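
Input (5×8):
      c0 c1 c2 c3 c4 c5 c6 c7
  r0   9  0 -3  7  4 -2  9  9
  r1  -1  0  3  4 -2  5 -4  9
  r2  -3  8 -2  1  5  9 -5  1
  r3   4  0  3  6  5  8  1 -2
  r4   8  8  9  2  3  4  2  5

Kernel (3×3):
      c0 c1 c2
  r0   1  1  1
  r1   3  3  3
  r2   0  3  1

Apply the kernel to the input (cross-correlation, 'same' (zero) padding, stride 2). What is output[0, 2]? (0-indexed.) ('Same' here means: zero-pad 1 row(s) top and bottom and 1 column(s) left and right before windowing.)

The receptive field on the zero-padded input at this output position is [0 0 0 / 7 4 -2 / 4 -2 5]. Elementwise product with the kernel and sum: 0·1 + 0·1 + 0·1 + 7·3 + 4·3 + -2·3 + -2·3 + 5·1.

26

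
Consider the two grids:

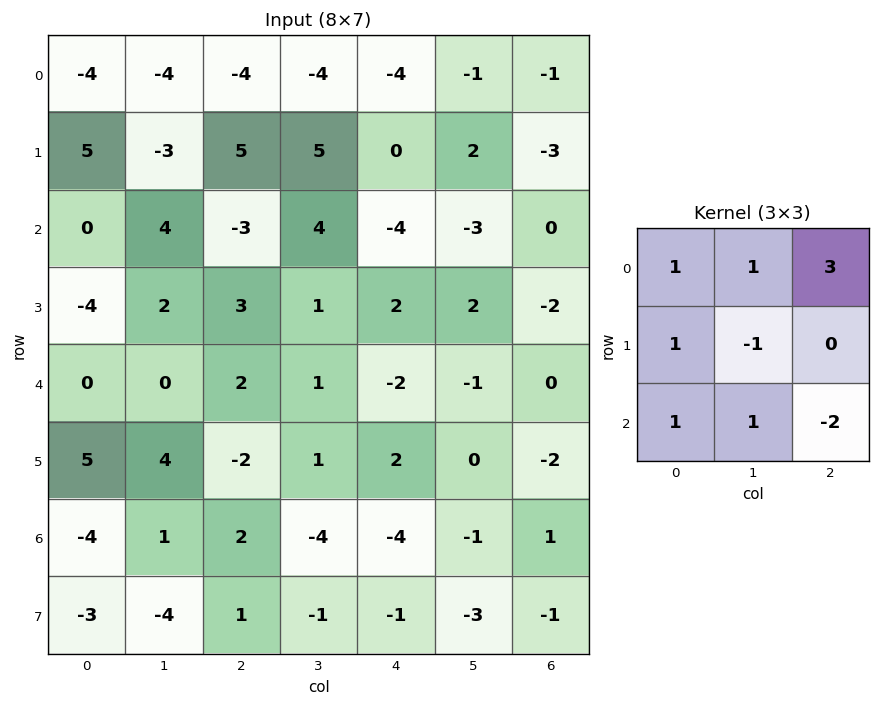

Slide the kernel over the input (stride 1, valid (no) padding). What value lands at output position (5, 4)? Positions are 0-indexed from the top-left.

The receptive field on the input at this output position is [2 0 -2 / -4 -1 1 / -1 -3 -1]. Elementwise product with the kernel and sum: 2·1 + 0·1 + -2·3 + -4·1 + -1·-1 + -1·1 + -3·1 + -1·-2.

-9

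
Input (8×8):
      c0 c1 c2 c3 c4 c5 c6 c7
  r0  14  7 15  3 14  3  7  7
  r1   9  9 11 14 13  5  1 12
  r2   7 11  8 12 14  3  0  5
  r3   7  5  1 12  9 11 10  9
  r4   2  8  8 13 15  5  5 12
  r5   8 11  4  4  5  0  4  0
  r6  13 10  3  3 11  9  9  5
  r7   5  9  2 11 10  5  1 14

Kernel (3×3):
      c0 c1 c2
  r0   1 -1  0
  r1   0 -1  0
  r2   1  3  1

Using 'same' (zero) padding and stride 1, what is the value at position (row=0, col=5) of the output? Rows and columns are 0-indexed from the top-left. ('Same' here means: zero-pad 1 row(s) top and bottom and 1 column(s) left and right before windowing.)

26

The receptive field on the zero-padded input at this output position is [0 0 0 / 14 3 7 / 13 5 1]. Elementwise product with the kernel and sum: 0·1 + 0·-1 + 3·-1 + 13·1 + 5·3 + 1·1.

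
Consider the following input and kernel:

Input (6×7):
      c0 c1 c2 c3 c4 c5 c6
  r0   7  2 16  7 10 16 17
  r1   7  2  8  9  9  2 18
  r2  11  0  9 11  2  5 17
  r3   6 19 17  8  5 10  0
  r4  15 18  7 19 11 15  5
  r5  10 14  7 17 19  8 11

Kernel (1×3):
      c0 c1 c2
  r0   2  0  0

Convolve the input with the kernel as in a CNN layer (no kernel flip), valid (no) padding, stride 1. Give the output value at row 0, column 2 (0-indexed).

32

The receptive field on the input at this output position is [16 7 10]. Elementwise product with the kernel and sum: 16·2.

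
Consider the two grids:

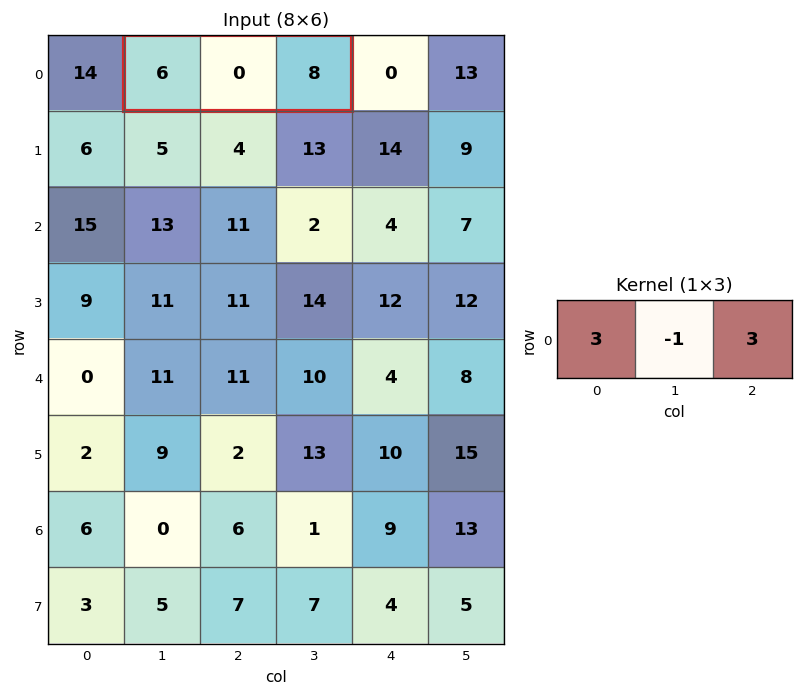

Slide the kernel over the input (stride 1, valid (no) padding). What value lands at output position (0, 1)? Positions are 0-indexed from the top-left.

The receptive field on the input at this output position is [6 0 8]. Elementwise product with the kernel and sum: 6·3 + 0·-1 + 8·3.

42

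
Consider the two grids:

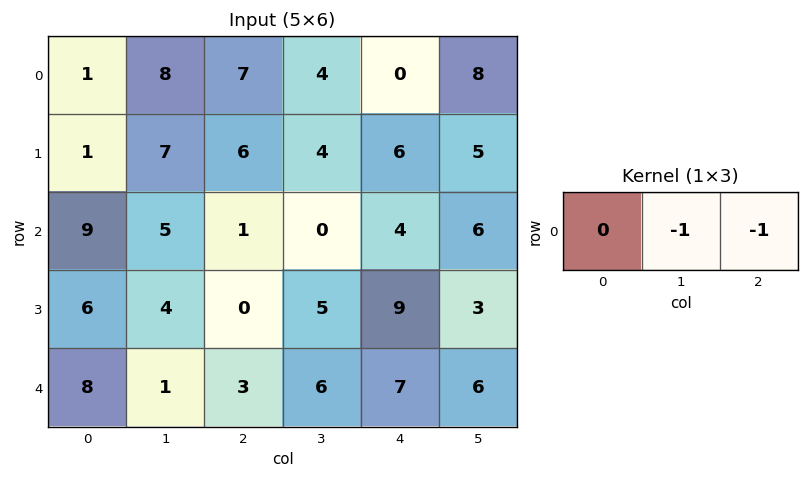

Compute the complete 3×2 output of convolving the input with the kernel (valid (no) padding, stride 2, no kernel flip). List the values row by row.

Output[0,0]: The receptive field on the input at this output position is [1 8 7]. Elementwise product with the kernel and sum: 8·-1 + 7·-1.

-15 -4
-6 -4
-4 -13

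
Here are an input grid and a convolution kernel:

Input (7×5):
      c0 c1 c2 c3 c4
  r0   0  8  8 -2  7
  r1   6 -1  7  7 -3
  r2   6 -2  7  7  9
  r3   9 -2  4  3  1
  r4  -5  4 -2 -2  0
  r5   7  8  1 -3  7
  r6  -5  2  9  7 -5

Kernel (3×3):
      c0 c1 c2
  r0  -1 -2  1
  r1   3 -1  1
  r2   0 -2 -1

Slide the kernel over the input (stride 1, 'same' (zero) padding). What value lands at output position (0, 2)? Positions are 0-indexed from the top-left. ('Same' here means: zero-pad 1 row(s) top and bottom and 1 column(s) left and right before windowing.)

The receptive field on the zero-padded input at this output position is [0 0 0 / 8 8 -2 / -1 7 7]. Elementwise product with the kernel and sum: 0·-1 + 0·-2 + 0·1 + 8·3 + 8·-1 + -2·1 + 7·-2 + 7·-1.

-7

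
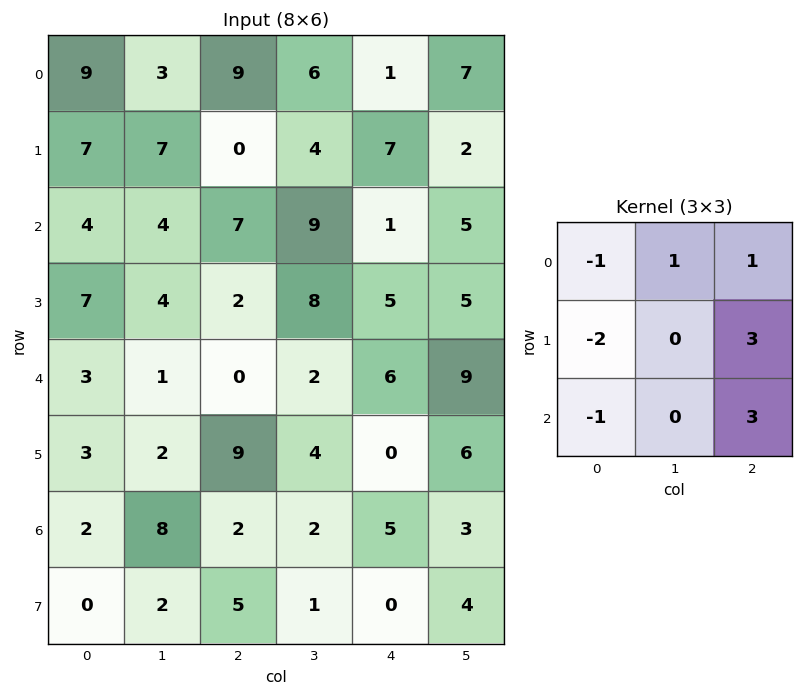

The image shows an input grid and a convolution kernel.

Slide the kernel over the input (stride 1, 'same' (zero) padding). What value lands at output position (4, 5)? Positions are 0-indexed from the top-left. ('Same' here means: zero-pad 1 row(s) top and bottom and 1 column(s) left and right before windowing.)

-12

The receptive field on the zero-padded input at this output position is [5 5 0 / 6 9 0 / 0 6 0]. Elementwise product with the kernel and sum: 5·-1 + 5·1 + 0·1 + 6·-2 + 0·3 + 0·-1 + 0·3.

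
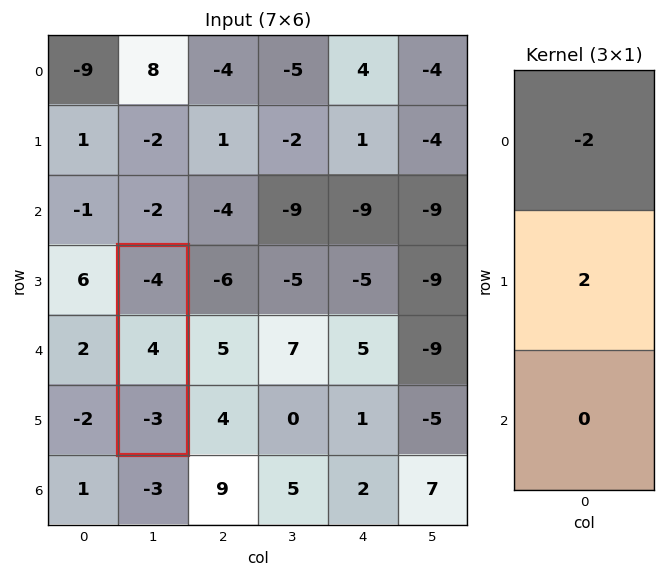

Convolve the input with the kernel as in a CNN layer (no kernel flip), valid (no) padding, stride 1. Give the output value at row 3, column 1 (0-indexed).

The receptive field on the input at this output position is [-4 / 4 / -3]. Elementwise product with the kernel and sum: -4·-2 + 4·2.

16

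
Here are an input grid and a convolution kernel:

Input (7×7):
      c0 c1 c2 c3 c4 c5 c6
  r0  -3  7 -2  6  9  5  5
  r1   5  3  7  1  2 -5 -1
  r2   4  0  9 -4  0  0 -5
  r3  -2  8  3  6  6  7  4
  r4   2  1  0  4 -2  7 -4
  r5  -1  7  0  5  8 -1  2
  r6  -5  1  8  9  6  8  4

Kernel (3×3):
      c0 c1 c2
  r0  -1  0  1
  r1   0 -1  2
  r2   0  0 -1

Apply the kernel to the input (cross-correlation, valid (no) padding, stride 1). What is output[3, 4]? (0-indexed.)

The receptive field on the input at this output position is [6 7 4 / -2 7 -4 / 8 -1 2]. Elementwise product with the kernel and sum: 6·-1 + 4·1 + 7·-1 + -4·2 + 2·-1.

-19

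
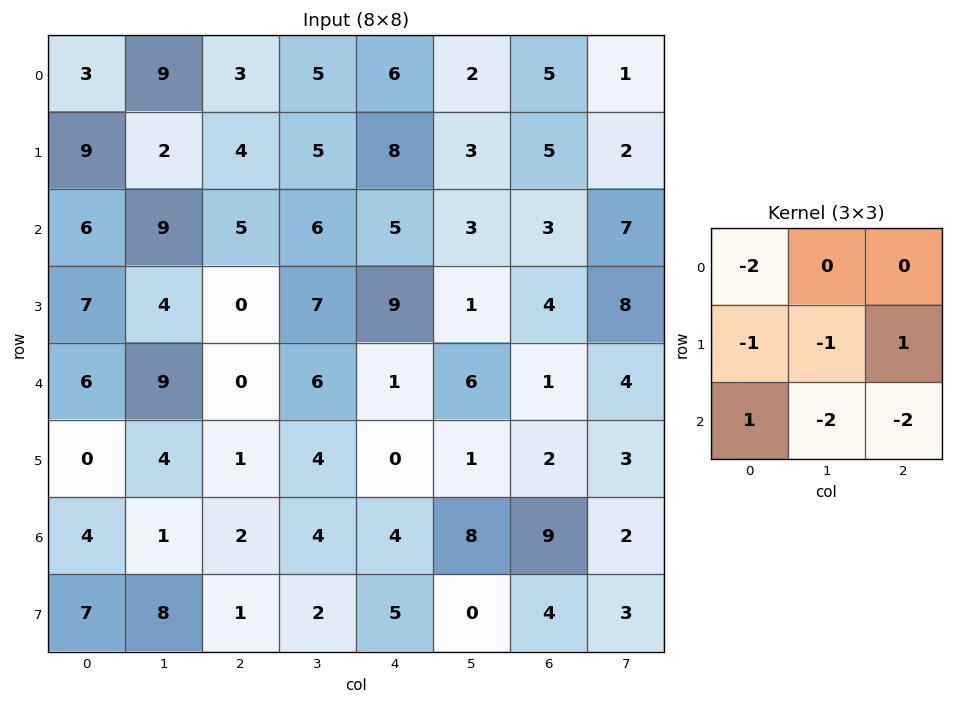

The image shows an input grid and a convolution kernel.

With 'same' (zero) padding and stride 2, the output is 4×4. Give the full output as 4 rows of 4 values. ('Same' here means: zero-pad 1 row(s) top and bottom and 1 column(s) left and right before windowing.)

Output[0,0]: The receptive field on the zero-padded input at this output position is [0 0 0 / 0 3 9 / 0 9 2]. Elementwise product with the kernel and sum: 0·-2 + 0·-1 + 3·-1 + 9·1 + 0·1 + 9·-2 + 2·-2.
Output[0,1]: The receptive field on the zero-padded input at this output position is [0 0 0 / 9 3 5 / 2 4 5]. Elementwise product with the kernel and sum: 0·-2 + 9·-1 + 3·-1 + 5·1 + 2·1 + 4·-2 + 5·-2.

-16 -23 -26 -17
-19 -22 -31 -28
-5 -17 -13 -14
-33 -5 -16 -31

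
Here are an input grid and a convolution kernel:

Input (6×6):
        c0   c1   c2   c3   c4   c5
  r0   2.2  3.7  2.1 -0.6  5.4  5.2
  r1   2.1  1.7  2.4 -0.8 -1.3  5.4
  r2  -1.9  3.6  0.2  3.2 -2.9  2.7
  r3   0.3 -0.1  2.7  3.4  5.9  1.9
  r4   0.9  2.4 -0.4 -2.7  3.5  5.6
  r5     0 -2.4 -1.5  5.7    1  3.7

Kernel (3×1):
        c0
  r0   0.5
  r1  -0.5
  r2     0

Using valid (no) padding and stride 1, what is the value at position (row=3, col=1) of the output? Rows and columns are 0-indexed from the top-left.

The receptive field on the input at this output position is [-0.1 / 2.4 / -2.4]. Elementwise product with the kernel and sum: -0.1·0.5 + 2.4·-0.5.

-1.25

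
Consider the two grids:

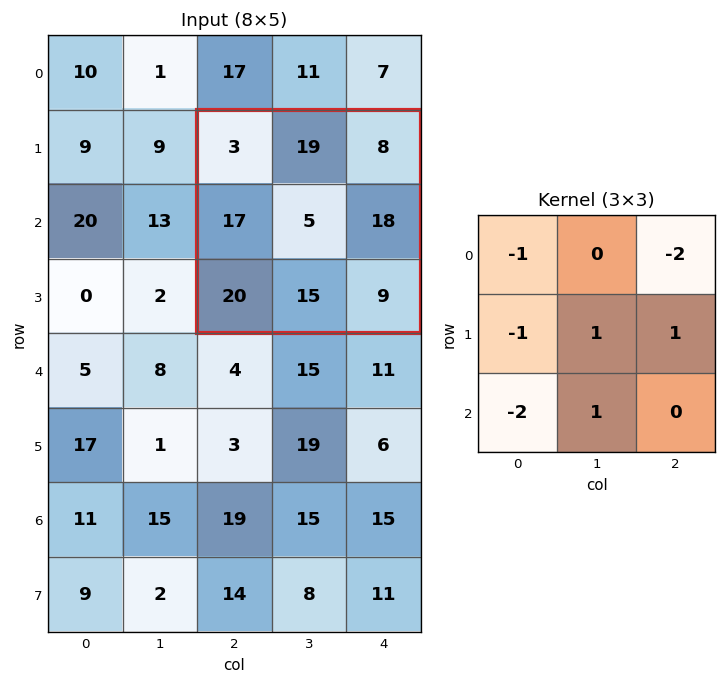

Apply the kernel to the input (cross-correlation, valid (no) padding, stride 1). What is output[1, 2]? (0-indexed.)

-38

The receptive field on the input at this output position is [3 19 8 / 17 5 18 / 20 15 9]. Elementwise product with the kernel and sum: 3·-1 + 8·-2 + 17·-1 + 5·1 + 18·1 + 20·-2 + 15·1.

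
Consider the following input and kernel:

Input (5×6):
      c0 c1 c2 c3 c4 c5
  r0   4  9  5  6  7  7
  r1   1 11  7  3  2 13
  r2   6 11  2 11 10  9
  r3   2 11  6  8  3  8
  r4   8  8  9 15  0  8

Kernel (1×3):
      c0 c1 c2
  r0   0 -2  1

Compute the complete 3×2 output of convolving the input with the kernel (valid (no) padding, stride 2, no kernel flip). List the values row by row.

-13 -5
-20 -12
-7 -30

Output[0,0]: The receptive field on the input at this output position is [4 9 5]. Elementwise product with the kernel and sum: 9·-2 + 5·1.
Output[0,1]: The receptive field on the input at this output position is [5 6 7]. Elementwise product with the kernel and sum: 6·-2 + 7·1.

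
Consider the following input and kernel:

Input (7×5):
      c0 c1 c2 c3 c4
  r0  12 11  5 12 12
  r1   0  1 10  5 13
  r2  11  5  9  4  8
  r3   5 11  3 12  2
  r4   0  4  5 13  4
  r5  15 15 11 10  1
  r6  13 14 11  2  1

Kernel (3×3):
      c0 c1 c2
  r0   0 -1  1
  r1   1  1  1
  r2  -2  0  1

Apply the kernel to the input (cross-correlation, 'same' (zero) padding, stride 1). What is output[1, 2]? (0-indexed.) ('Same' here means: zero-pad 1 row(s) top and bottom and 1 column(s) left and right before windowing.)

17

The receptive field on the zero-padded input at this output position is [11 5 12 / 1 10 5 / 5 9 4]. Elementwise product with the kernel and sum: 5·-1 + 12·1 + 1·1 + 10·1 + 5·1 + 5·-2 + 4·1.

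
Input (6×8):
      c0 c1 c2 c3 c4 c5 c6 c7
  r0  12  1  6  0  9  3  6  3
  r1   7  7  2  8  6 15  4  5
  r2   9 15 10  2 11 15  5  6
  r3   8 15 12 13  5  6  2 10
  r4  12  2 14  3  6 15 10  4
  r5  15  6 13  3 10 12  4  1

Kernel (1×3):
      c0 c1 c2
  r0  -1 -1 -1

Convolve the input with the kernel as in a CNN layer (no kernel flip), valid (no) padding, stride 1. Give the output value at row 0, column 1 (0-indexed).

-7

The receptive field on the input at this output position is [1 6 0]. Elementwise product with the kernel and sum: 1·-1 + 6·-1 + 0·-1.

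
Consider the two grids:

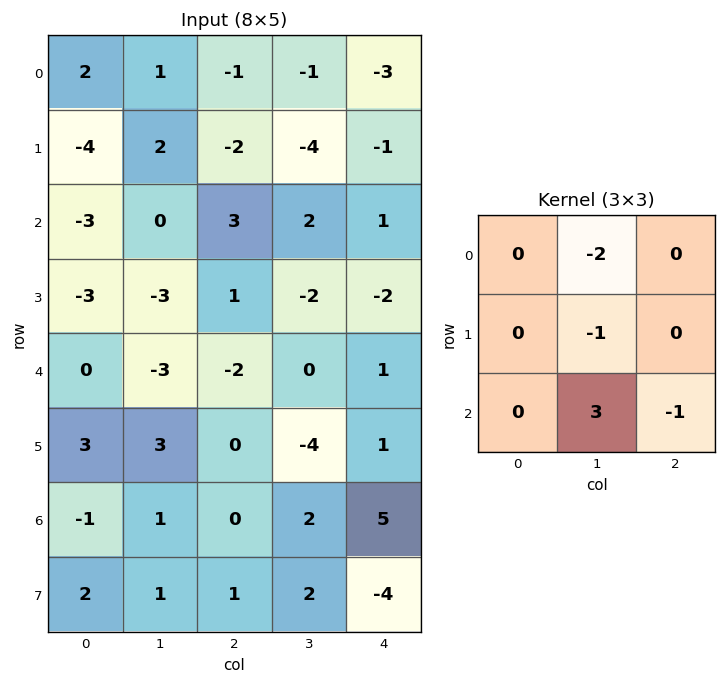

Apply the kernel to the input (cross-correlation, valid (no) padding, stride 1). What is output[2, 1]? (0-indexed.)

-13

The receptive field on the input at this output position is [0 3 2 / -3 1 -2 / -3 -2 0]. Elementwise product with the kernel and sum: 3·-2 + 1·-1 + -2·3 + 0·-1.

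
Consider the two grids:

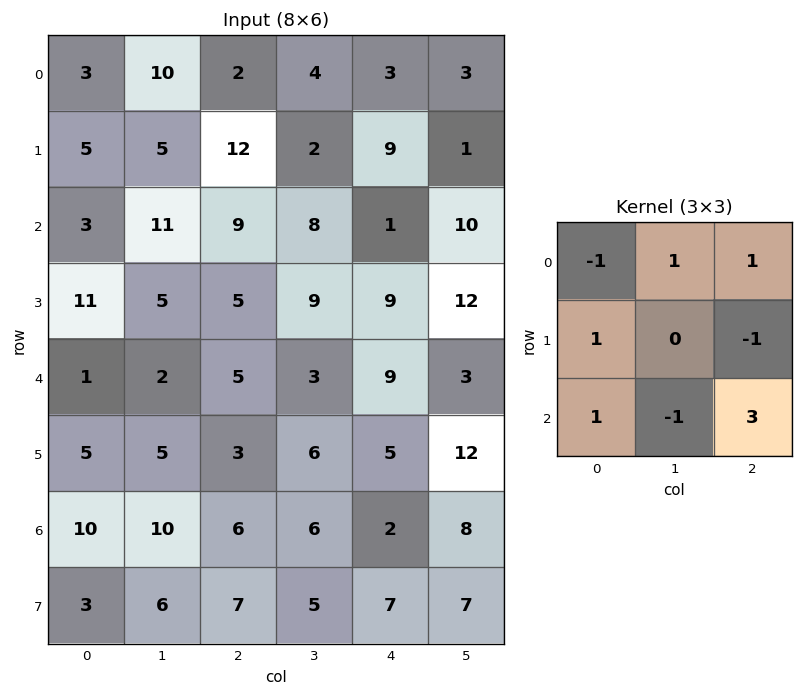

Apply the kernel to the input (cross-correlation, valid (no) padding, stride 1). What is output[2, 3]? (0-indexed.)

3

The receptive field on the input at this output position is [8 1 10 / 9 9 12 / 3 9 3]. Elementwise product with the kernel and sum: 8·-1 + 1·1 + 10·1 + 9·1 + 12·-1 + 3·1 + 9·-1 + 3·3.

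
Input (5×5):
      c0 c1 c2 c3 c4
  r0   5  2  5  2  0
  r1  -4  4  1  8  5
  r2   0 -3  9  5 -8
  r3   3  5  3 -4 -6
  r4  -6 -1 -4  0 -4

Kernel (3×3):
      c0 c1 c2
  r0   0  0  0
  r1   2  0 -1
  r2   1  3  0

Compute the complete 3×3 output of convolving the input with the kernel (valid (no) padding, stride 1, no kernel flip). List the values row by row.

-18 24 21
9 3 17
-6 1 8

Output[0,0]: The receptive field on the input at this output position is [5 2 5 / -4 4 1 / 0 -3 9]. Elementwise product with the kernel and sum: -4·2 + 1·-1 + 0·1 + -3·3.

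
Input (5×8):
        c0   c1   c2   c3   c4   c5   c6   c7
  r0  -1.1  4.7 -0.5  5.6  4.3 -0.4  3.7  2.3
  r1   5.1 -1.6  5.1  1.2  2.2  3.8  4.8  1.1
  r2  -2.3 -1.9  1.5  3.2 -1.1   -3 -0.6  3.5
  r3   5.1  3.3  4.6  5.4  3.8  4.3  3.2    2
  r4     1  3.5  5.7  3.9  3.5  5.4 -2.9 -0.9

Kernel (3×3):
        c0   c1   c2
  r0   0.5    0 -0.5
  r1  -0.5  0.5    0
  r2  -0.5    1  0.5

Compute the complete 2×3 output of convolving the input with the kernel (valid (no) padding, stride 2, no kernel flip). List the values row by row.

Output[0,0]: The receptive field on the input at this output position is [-1.1 4.7 -0.5 / 5.1 -1.6 5.1 / -2.3 -1.9 1.5]. Elementwise product with the kernel and sum: -1.1·0.5 + -0.5·-0.5 + 5.1·-0.5 + -1.6·0.5 + -2.3·-0.5 + -1.9·1 + 1.5·0.5.
Output[0,1]: The receptive field on the input at this output position is [-0.5 5.6 4.3 / 5.1 1.2 2.2 / 1.5 3.2 -1.1]. Elementwise product with the kernel and sum: -0.5·0.5 + 4.3·-0.5 + 5.1·-0.5 + 1.2·0.5 + 1.5·-0.5 + 3.2·1 + -1.1·0.5.

-3.65 -2.45 -1.65
3.05 4.5 2.2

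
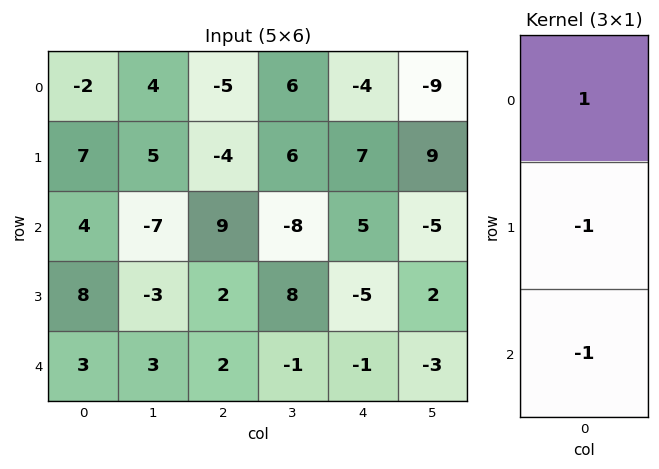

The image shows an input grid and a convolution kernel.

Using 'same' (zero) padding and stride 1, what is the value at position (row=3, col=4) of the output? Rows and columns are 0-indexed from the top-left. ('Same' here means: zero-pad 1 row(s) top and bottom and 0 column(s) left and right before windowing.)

The receptive field on the zero-padded input at this output position is [5 / -5 / -1]. Elementwise product with the kernel and sum: 5·1 + -5·-1 + -1·-1.

11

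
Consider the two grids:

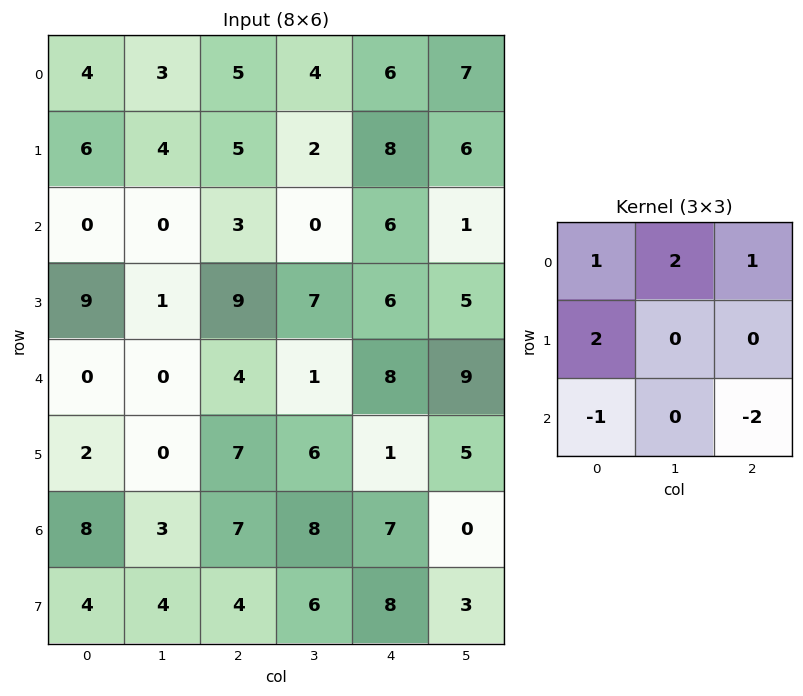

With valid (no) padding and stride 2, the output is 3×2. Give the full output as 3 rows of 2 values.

21 14
13 7
-14 7

Output[0,0]: The receptive field on the input at this output position is [4 3 5 / 6 4 5 / 0 0 3]. Elementwise product with the kernel and sum: 4·1 + 3·2 + 5·1 + 6·2 + 0·-1 + 3·-2.
Output[0,1]: The receptive field on the input at this output position is [5 4 6 / 5 2 8 / 3 0 6]. Elementwise product with the kernel and sum: 5·1 + 4·2 + 6·1 + 5·2 + 3·-1 + 6·-2.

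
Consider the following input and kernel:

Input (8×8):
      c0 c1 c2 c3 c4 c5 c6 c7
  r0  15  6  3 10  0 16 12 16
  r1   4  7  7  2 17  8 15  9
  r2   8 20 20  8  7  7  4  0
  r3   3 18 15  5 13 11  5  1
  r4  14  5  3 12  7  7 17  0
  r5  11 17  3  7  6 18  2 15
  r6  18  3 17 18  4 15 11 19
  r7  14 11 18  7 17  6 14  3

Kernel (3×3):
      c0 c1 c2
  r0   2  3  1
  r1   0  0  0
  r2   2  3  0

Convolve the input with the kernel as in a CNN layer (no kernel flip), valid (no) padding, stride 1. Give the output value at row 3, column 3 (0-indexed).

92

The receptive field on the input at this output position is [5 13 11 / 12 7 7 / 7 6 18]. Elementwise product with the kernel and sum: 5·2 + 13·3 + 11·1 + 7·2 + 6·3.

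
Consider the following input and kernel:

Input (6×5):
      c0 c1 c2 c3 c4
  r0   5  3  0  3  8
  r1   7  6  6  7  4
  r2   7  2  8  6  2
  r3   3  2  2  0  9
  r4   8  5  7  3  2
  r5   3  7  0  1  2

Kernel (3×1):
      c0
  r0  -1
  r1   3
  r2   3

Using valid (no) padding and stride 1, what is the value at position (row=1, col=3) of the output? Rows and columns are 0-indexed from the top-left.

11

The receptive field on the input at this output position is [7 / 6 / 0]. Elementwise product with the kernel and sum: 7·-1 + 6·3 + 0·3.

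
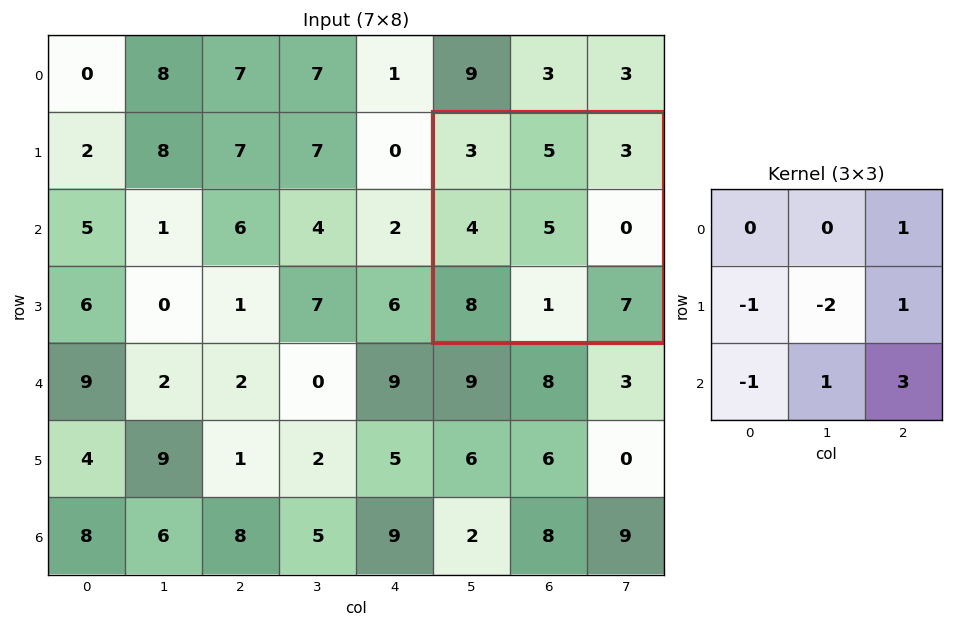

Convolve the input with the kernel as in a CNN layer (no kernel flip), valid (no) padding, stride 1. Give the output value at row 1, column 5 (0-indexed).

3

The receptive field on the input at this output position is [3 5 3 / 4 5 0 / 8 1 7]. Elementwise product with the kernel and sum: 3·1 + 4·-1 + 5·-2 + 0·1 + 8·-1 + 1·1 + 7·3.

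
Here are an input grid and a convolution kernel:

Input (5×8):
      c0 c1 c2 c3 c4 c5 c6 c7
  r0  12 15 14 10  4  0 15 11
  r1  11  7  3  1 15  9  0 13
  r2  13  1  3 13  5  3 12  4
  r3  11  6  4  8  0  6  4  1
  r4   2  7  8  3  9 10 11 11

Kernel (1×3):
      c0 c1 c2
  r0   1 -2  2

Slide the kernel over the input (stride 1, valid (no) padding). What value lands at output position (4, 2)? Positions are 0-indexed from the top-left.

The receptive field on the input at this output position is [8 3 9]. Elementwise product with the kernel and sum: 8·1 + 3·-2 + 9·2.

20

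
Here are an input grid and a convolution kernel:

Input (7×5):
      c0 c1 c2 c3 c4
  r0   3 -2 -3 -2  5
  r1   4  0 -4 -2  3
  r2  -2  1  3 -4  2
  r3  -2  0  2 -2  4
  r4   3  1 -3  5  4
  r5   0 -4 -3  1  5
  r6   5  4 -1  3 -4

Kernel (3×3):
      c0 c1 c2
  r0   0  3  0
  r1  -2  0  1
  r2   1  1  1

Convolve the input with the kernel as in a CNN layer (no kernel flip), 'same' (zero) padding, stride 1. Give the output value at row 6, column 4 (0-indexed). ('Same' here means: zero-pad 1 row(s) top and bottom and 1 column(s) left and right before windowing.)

9

The receptive field on the zero-padded input at this output position is [1 5 0 / 3 -4 0 / 0 0 0]. Elementwise product with the kernel and sum: 5·3 + 3·-2 + 0·1 + 0·1 + 0·1 + 0·1.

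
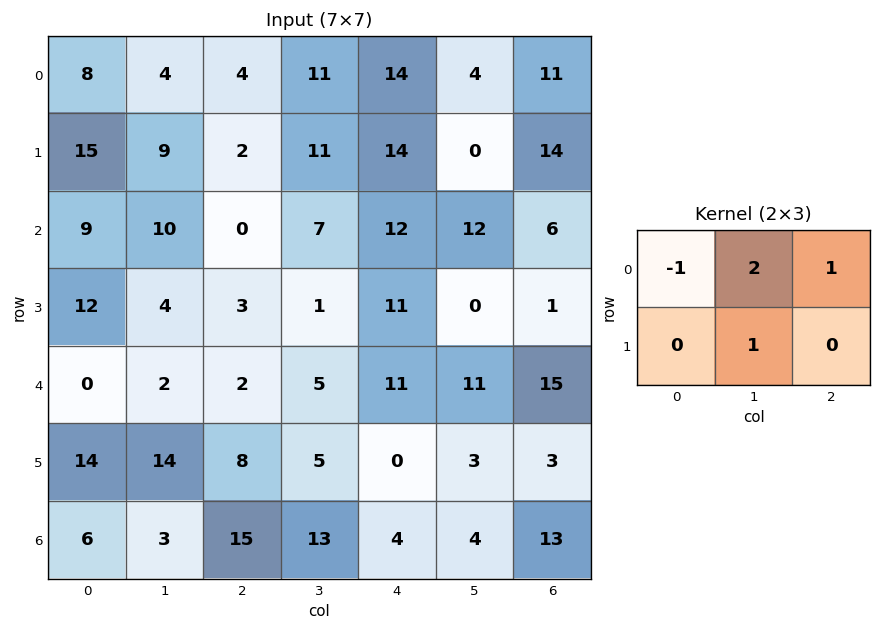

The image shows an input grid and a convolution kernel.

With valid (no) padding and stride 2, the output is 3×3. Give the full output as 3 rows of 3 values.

Output[0,0]: The receptive field on the input at this output position is [8 4 4 / 15 9 2]. Elementwise product with the kernel and sum: 8·-1 + 4·2 + 4·1 + 9·1.

13 43 5
15 27 18
20 24 29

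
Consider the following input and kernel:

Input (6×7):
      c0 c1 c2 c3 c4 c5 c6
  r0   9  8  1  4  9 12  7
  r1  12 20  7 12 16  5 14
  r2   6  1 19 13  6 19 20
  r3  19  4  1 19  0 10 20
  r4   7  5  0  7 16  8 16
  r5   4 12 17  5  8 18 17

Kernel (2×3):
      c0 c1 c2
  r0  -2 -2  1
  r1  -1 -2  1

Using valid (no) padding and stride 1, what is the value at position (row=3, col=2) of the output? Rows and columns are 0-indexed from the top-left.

-38

The receptive field on the input at this output position is [1 19 0 / 0 7 16]. Elementwise product with the kernel and sum: 1·-2 + 19·-2 + 0·1 + 0·-1 + 7·-2 + 16·1.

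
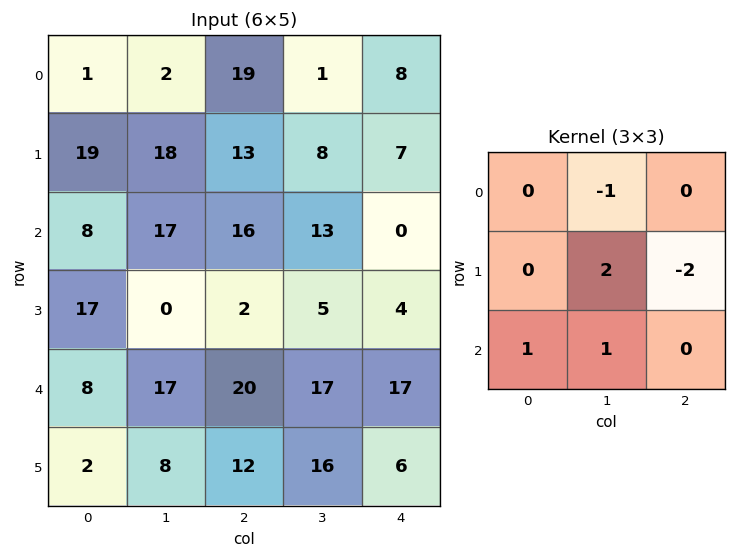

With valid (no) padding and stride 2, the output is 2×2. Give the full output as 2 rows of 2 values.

Output[0,0]: The receptive field on the input at this output position is [1 2 19 / 19 18 13 / 8 17 16]. Elementwise product with the kernel and sum: 2·-1 + 18·2 + 13·-2 + 8·1 + 17·1.

33 30
4 26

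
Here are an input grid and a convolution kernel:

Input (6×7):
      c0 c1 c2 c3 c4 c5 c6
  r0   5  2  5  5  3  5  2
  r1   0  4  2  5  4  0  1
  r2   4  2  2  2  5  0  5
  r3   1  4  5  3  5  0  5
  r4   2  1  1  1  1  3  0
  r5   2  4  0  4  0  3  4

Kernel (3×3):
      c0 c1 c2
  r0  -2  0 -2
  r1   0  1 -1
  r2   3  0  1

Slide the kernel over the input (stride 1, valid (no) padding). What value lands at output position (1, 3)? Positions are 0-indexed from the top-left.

4

The receptive field on the input at this output position is [5 4 0 / 2 5 0 / 3 5 0]. Elementwise product with the kernel and sum: 5·-2 + 0·-2 + 5·1 + 0·-1 + 3·3 + 0·1.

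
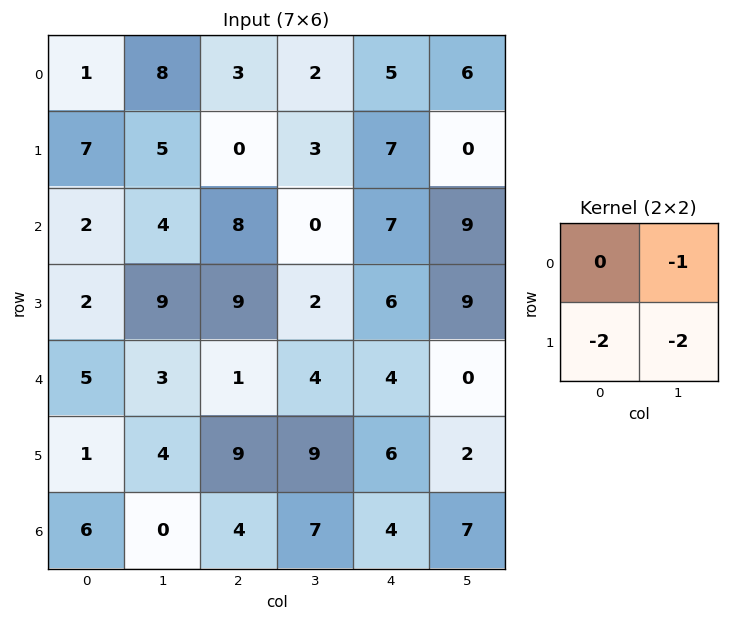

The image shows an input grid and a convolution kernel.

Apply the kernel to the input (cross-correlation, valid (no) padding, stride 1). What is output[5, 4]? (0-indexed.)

The receptive field on the input at this output position is [6 2 / 4 7]. Elementwise product with the kernel and sum: 2·-1 + 4·-2 + 7·-2.

-24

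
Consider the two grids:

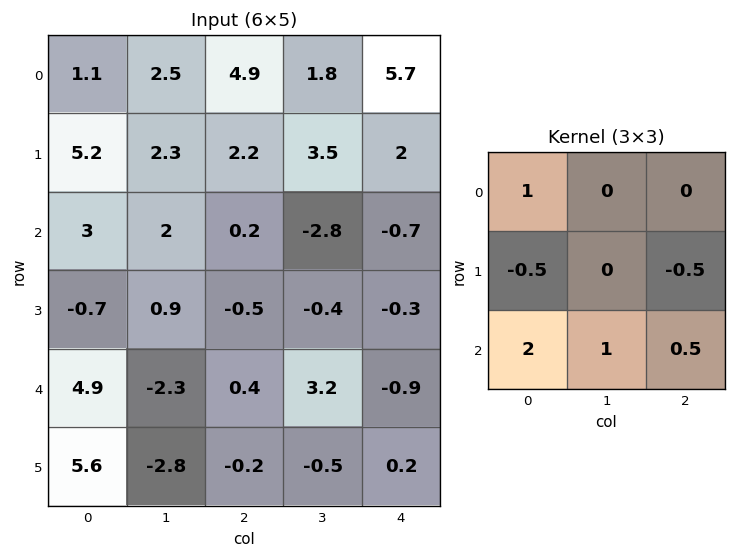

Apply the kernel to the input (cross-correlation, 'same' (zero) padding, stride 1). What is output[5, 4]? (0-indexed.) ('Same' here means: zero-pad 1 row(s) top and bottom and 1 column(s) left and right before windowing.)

The receptive field on the zero-padded input at this output position is [3.2 -0.9 0 / -0.5 0.2 0 / 0 0 0]. Elementwise product with the kernel and sum: 3.2·1 + -0.5·-0.5 + 0·-0.5 + 0·2 + 0·1 + 0·0.5.

3.45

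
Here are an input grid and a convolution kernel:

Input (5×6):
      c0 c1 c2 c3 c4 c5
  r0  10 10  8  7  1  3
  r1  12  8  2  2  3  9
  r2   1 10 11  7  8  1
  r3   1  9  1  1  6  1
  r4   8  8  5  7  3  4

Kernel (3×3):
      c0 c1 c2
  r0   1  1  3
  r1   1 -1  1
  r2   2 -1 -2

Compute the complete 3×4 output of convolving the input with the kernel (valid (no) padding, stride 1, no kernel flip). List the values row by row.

20 42 20 29
19 37 14 26
35 48 45 17

Output[0,0]: The receptive field on the input at this output position is [10 10 8 / 12 8 2 / 1 10 11]. Elementwise product with the kernel and sum: 10·1 + 10·1 + 8·3 + 12·1 + 8·-1 + 2·1 + 1·2 + 10·-1 + 11·-2.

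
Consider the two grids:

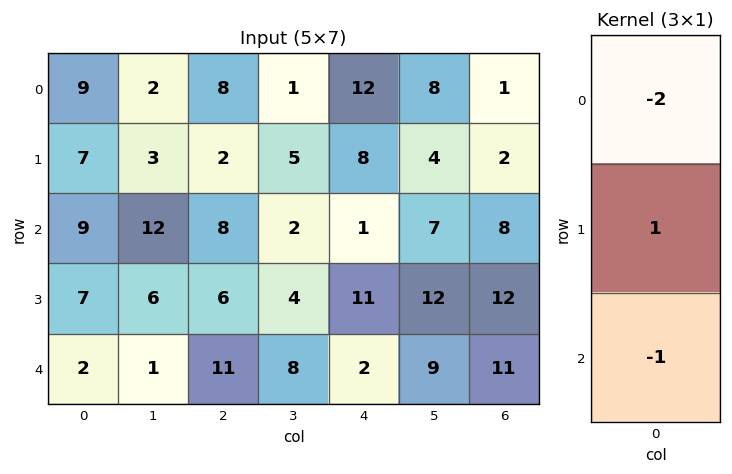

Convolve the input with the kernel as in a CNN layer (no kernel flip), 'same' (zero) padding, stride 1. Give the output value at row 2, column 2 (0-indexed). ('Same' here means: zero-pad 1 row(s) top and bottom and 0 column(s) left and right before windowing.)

The receptive field on the zero-padded input at this output position is [2 / 8 / 6]. Elementwise product with the kernel and sum: 2·-2 + 8·1 + 6·-1.

-2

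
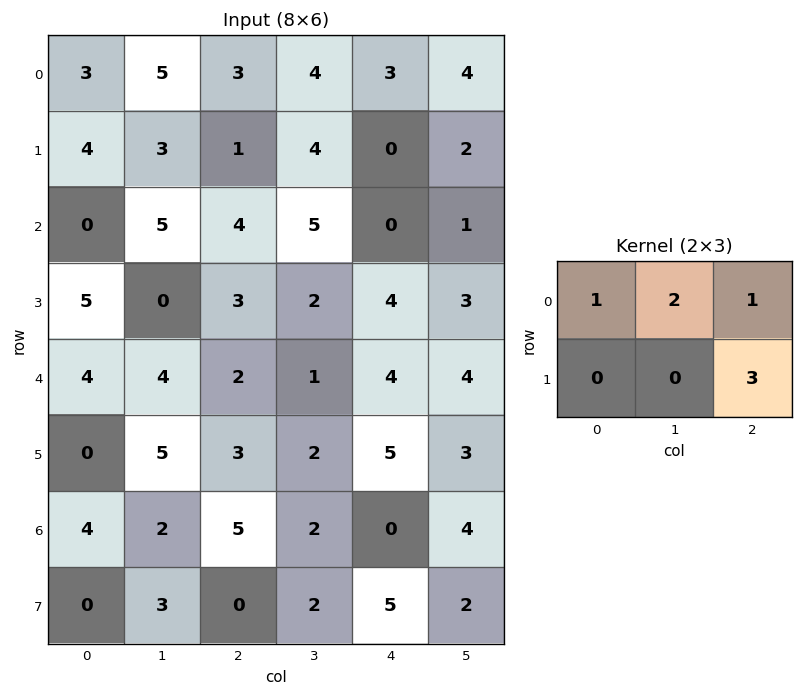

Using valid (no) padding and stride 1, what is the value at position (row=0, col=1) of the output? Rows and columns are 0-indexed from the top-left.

The receptive field on the input at this output position is [5 3 4 / 3 1 4]. Elementwise product with the kernel and sum: 5·1 + 3·2 + 4·1 + 4·3.

27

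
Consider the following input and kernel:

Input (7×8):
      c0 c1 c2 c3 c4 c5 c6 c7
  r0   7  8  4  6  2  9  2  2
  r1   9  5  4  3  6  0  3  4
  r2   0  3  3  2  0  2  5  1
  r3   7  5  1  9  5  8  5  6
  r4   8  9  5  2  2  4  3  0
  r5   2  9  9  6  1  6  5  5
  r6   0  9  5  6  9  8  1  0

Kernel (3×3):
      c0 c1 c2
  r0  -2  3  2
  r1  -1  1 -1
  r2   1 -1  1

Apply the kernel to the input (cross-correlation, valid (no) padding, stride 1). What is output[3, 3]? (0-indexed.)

20

The receptive field on the input at this output position is [9 5 8 / 2 2 4 / 6 1 6]. Elementwise product with the kernel and sum: 9·-2 + 5·3 + 8·2 + 2·-1 + 2·1 + 4·-1 + 6·1 + 1·-1 + 6·1.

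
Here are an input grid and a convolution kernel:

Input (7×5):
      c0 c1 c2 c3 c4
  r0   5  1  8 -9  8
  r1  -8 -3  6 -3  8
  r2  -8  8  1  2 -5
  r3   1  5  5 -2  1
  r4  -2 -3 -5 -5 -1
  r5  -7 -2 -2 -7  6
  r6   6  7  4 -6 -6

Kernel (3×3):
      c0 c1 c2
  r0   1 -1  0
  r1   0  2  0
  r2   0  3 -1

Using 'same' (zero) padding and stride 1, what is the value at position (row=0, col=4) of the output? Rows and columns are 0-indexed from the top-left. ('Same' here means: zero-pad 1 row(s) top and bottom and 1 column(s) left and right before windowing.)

The receptive field on the zero-padded input at this output position is [0 0 0 / -9 8 0 / -3 8 0]. Elementwise product with the kernel and sum: 0·1 + 0·-1 + 8·2 + 8·3 + 0·-1.

40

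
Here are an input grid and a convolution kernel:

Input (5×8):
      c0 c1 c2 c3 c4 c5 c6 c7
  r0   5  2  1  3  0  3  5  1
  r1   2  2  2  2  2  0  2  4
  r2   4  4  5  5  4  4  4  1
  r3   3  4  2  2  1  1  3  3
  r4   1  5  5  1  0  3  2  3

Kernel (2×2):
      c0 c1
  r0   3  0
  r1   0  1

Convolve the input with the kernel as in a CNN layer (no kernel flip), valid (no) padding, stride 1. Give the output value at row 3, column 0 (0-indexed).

14

The receptive field on the input at this output position is [3 4 / 1 5]. Elementwise product with the kernel and sum: 3·3 + 5·1.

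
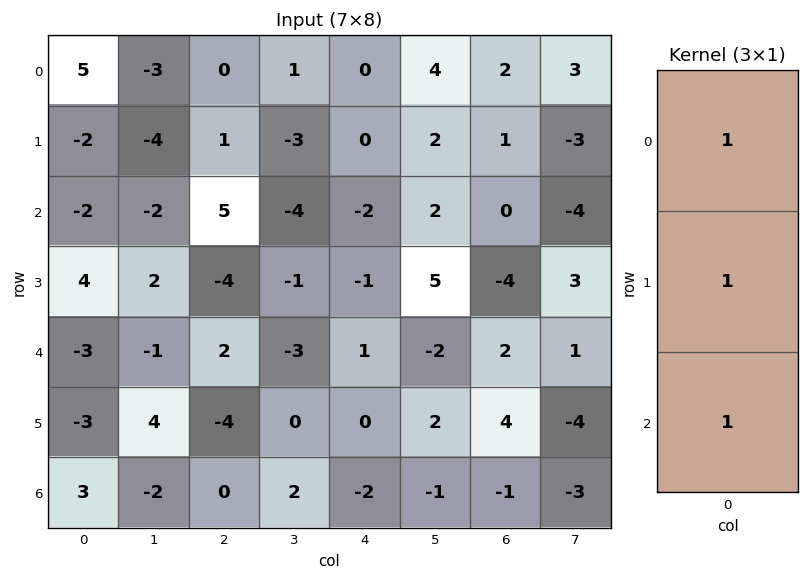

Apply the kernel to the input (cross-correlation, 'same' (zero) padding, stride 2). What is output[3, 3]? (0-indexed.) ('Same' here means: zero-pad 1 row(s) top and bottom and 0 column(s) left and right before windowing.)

3

The receptive field on the zero-padded input at this output position is [4 / -1 / 0]. Elementwise product with the kernel and sum: 4·1 + -1·1 + 0·1.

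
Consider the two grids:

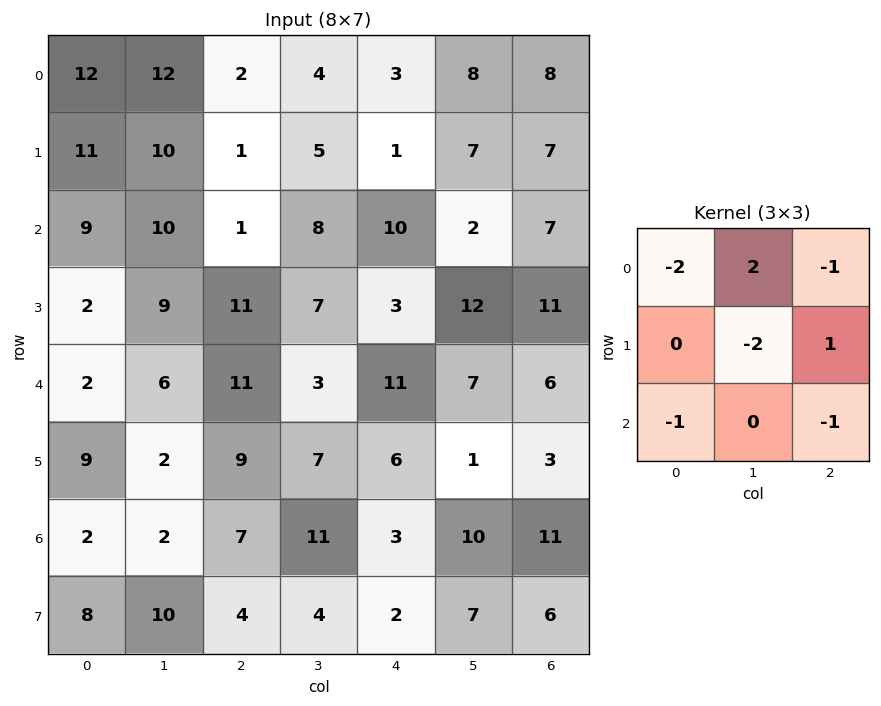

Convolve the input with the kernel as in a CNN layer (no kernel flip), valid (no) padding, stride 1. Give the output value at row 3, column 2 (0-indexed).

The receptive field on the input at this output position is [11 7 3 / 11 3 11 / 9 7 6]. Elementwise product with the kernel and sum: 11·-2 + 7·2 + 3·-1 + 3·-2 + 11·1 + 9·-1 + 6·-1.

-21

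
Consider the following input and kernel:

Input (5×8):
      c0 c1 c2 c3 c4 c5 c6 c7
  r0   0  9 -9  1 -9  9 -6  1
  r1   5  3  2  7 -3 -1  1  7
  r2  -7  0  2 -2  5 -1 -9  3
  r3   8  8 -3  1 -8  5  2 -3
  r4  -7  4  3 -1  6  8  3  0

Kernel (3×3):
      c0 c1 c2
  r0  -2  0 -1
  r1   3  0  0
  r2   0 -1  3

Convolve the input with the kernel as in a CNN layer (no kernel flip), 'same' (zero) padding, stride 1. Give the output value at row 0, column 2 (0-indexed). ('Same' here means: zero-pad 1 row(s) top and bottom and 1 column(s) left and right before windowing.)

46

The receptive field on the zero-padded input at this output position is [0 0 0 / 9 -9 1 / 3 2 7]. Elementwise product with the kernel and sum: 0·-2 + 0·-1 + 9·3 + 2·-1 + 7·3.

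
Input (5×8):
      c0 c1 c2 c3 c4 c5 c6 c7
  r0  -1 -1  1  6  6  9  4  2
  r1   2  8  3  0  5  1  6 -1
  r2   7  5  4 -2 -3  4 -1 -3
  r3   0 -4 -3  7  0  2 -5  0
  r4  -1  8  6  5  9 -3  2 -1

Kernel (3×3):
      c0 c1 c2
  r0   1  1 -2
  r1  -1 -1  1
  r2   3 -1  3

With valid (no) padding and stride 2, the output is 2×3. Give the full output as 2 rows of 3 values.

Output[0,0]: The receptive field on the input at this output position is [-1 -1 1 / 2 8 3 / 7 5 4]. Elementwise product with the kernel and sum: -1·1 + -1·1 + 1·-2 + 2·-1 + 8·-1 + 3·1 + 7·3 + 5·-1 + 4·3.

17 2 -9
12 44 32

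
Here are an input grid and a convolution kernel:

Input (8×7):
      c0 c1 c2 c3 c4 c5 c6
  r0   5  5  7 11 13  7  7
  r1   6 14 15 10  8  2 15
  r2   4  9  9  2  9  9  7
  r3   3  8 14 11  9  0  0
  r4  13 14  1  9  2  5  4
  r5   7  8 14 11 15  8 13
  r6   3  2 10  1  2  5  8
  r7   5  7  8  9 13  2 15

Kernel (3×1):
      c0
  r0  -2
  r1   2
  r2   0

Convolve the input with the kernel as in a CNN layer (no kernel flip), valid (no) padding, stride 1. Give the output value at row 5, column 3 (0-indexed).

The receptive field on the input at this output position is [11 / 1 / 9]. Elementwise product with the kernel and sum: 11·-2 + 1·2.

-20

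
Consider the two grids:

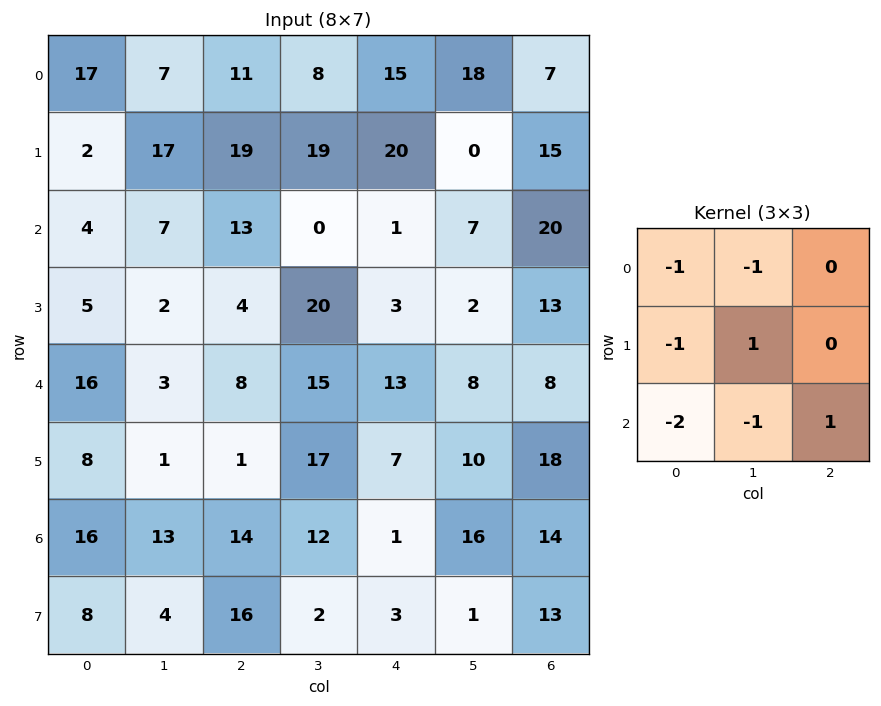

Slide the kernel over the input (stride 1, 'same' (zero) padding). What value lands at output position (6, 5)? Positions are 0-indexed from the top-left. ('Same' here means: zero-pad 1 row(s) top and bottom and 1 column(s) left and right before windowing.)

4

The receptive field on the zero-padded input at this output position is [7 10 18 / 1 16 14 / 3 1 13]. Elementwise product with the kernel and sum: 7·-1 + 10·-1 + 1·-1 + 16·1 + 3·-2 + 1·-1 + 13·1.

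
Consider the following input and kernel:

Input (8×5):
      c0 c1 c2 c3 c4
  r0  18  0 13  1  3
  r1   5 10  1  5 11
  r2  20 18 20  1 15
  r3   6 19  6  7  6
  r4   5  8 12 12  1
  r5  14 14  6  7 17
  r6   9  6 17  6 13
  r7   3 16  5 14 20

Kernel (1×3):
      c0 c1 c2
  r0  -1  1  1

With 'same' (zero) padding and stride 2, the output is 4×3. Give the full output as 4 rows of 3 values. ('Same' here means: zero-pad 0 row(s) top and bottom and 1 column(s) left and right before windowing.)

18 14 2
38 3 14
13 16 -11
15 17 7

Output[0,0]: The receptive field on the zero-padded input at this output position is [0 18 0]. Elementwise product with the kernel and sum: 0·-1 + 18·1 + 0·1.
Output[0,1]: The receptive field on the zero-padded input at this output position is [0 13 1]. Elementwise product with the kernel and sum: 0·-1 + 13·1 + 1·1.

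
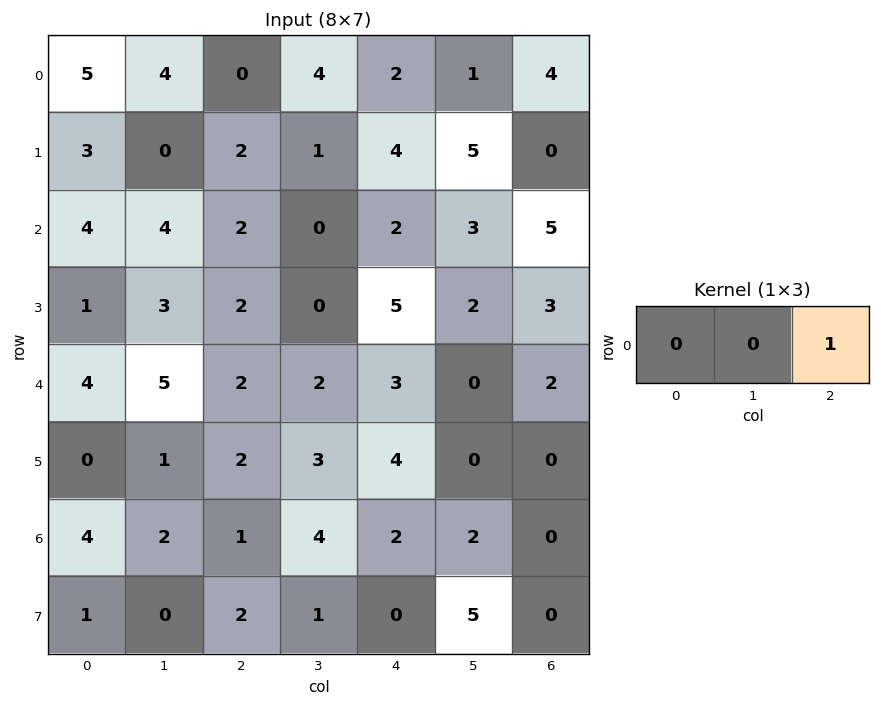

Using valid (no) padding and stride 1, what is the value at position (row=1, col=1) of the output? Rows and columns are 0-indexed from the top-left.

The receptive field on the input at this output position is [0 2 1]. Elementwise product with the kernel and sum: 1·1.

1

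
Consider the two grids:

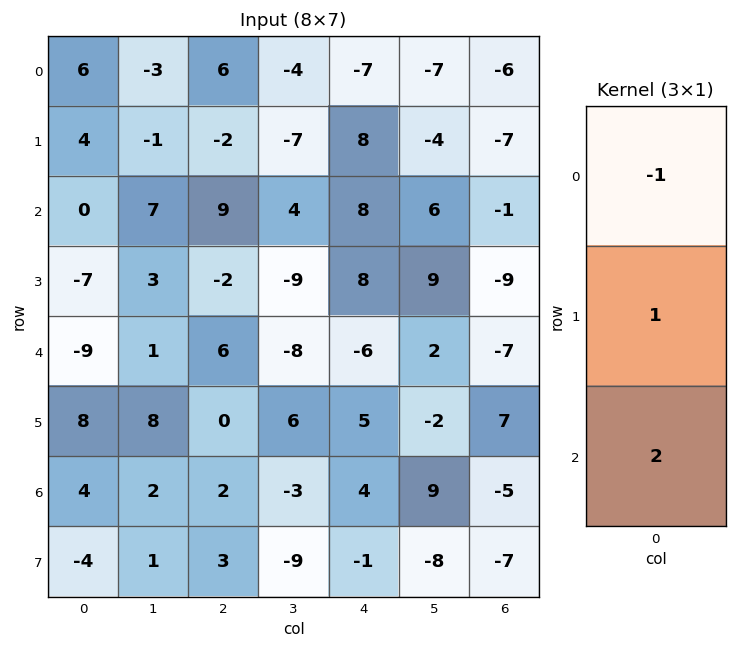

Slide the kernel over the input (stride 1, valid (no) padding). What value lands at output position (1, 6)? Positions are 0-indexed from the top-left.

-12

The receptive field on the input at this output position is [-7 / -1 / -9]. Elementwise product with the kernel and sum: -7·-1 + -1·1 + -9·2.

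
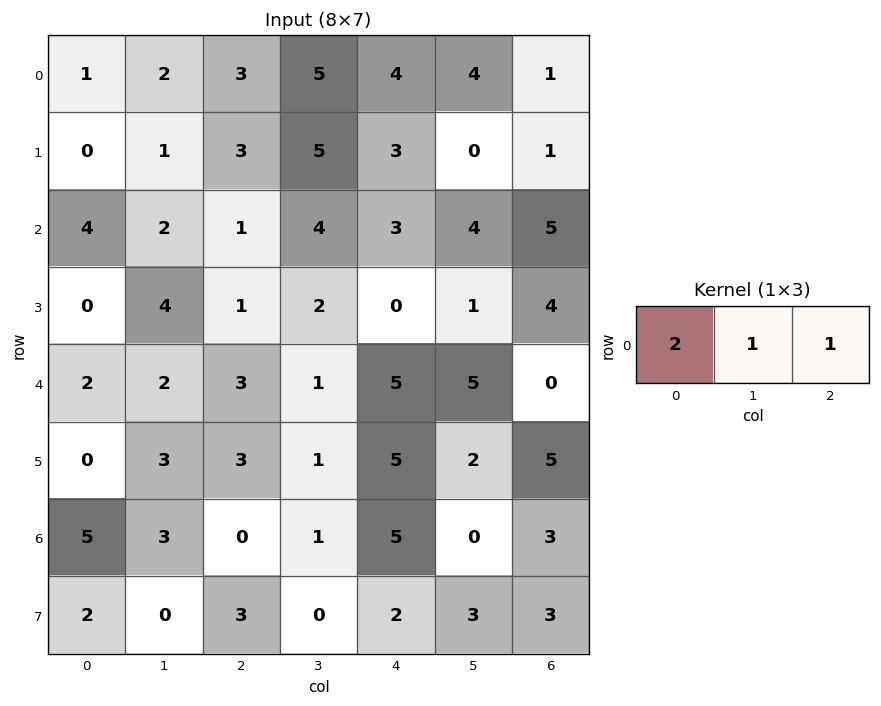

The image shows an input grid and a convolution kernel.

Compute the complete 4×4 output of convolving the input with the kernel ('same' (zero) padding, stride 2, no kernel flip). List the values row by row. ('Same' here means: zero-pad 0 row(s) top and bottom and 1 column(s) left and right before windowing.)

Output[0,0]: The receptive field on the zero-padded input at this output position is [0 1 2]. Elementwise product with the kernel and sum: 0·2 + 1·1 + 2·1.

3 12 18 9
6 9 15 13
4 8 12 10
8 7 7 3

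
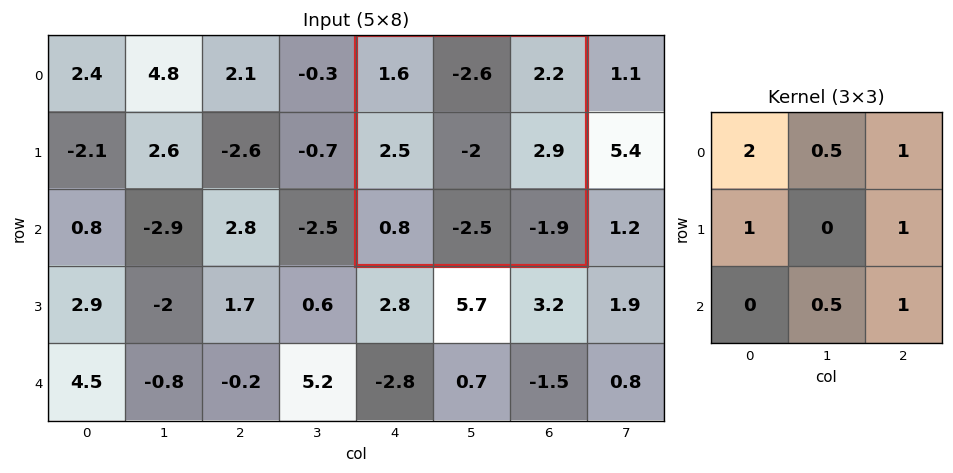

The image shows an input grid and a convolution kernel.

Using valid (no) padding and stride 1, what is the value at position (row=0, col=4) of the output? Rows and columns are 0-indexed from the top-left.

6.35

The receptive field on the input at this output position is [1.6 -2.6 2.2 / 2.5 -2 2.9 / 0.8 -2.5 -1.9]. Elementwise product with the kernel and sum: 1.6·2 + -2.6·0.5 + 2.2·1 + 2.5·1 + 2.9·1 + -2.5·0.5 + -1.9·1.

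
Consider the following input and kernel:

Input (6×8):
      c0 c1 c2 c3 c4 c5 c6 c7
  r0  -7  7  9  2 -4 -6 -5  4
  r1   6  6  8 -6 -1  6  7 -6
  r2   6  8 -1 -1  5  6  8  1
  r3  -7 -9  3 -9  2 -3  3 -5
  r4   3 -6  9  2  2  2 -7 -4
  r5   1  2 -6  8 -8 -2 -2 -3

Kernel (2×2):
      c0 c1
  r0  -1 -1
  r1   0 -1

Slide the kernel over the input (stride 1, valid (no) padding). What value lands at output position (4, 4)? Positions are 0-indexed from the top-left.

-2

The receptive field on the input at this output position is [2 2 / -8 -2]. Elementwise product with the kernel and sum: 2·-1 + 2·-1 + -2·-1.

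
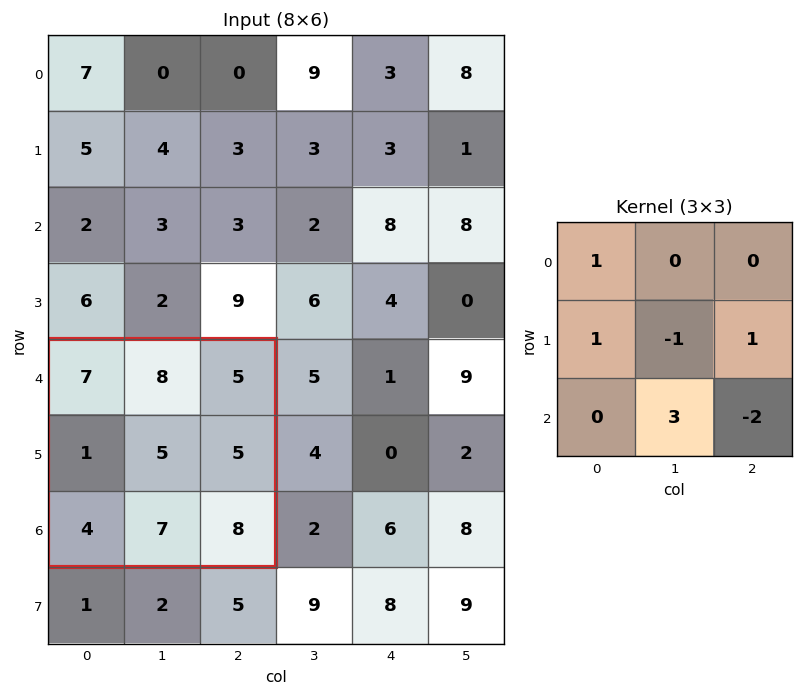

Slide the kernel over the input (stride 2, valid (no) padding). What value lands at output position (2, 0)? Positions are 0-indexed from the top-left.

13

The receptive field on the input at this output position is [7 8 5 / 1 5 5 / 4 7 8]. Elementwise product with the kernel and sum: 7·1 + 1·1 + 5·-1 + 5·1 + 7·3 + 8·-2.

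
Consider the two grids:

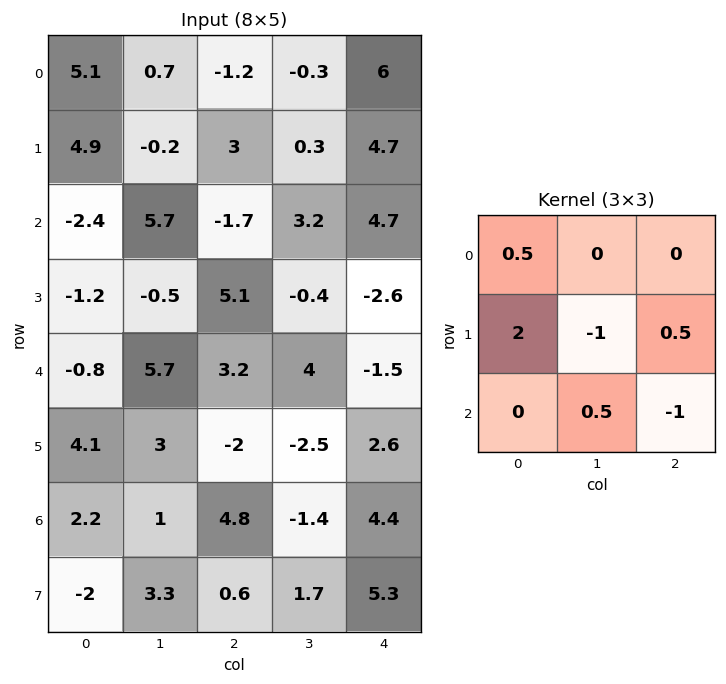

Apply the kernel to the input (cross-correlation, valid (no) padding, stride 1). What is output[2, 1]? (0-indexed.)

-5.85

The receptive field on the input at this output position is [5.7 -1.7 3.2 / -0.5 5.1 -0.4 / 5.7 3.2 4]. Elementwise product with the kernel and sum: 5.7·0.5 + -0.5·2 + 5.1·-1 + -0.4·0.5 + 3.2·0.5 + 4·-1.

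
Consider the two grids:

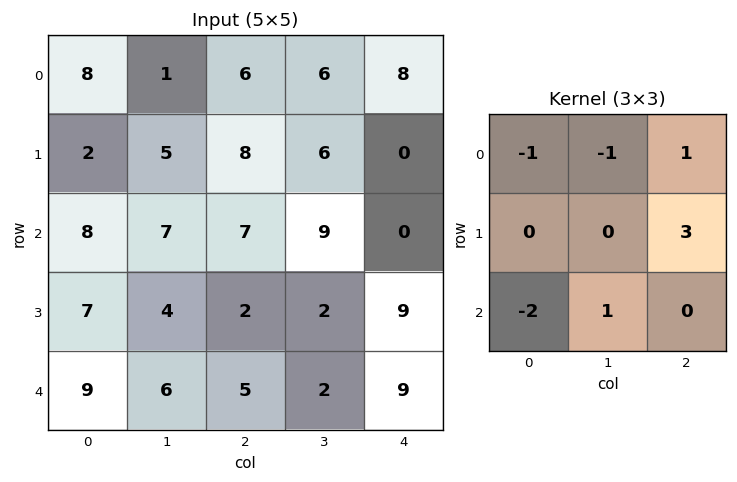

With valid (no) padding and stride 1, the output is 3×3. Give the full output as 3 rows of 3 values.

Output[0,0]: The receptive field on the input at this output position is [8 1 6 / 2 5 8 / 8 7 7]. Elementwise product with the kernel and sum: 8·-1 + 1·-1 + 6·1 + 8·3 + 8·-2 + 7·1.
Output[0,1]: The receptive field on the input at this output position is [1 6 6 / 5 8 6 / 7 7 9]. Elementwise product with the kernel and sum: 1·-1 + 6·-1 + 6·1 + 6·3 + 7·-2 + 7·1.

12 10 -9
12 14 -16
-14 -6 3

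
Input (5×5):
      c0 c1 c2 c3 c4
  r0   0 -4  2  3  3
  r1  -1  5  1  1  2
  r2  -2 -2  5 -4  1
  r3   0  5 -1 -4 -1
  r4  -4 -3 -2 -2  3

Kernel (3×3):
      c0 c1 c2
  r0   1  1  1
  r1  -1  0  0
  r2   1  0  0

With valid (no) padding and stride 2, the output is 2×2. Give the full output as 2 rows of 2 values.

Output[0,0]: The receptive field on the input at this output position is [0 -4 2 / -1 5 1 / -2 -2 5]. Elementwise product with the kernel and sum: 0·1 + -4·1 + 2·1 + -1·-1 + -2·1.
Output[0,1]: The receptive field on the input at this output position is [2 3 3 / 1 1 2 / 5 -4 1]. Elementwise product with the kernel and sum: 2·1 + 3·1 + 3·1 + 1·-1 + 5·1.

-3 12
-3 1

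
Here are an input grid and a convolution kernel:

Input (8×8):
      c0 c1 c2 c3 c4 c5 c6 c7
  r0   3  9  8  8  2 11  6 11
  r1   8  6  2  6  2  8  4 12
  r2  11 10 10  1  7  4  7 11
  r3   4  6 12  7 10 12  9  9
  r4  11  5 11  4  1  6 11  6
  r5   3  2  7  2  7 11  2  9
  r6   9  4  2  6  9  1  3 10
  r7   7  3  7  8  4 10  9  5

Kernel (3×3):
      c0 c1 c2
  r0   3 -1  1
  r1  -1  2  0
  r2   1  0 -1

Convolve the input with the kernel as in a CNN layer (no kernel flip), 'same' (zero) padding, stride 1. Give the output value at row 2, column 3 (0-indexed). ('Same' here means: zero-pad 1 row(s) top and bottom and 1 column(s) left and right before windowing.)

The receptive field on the zero-padded input at this output position is [2 6 2 / 10 1 7 / 12 7 10]. Elementwise product with the kernel and sum: 2·3 + 6·-1 + 2·1 + 10·-1 + 1·2 + 12·1 + 10·-1.

-4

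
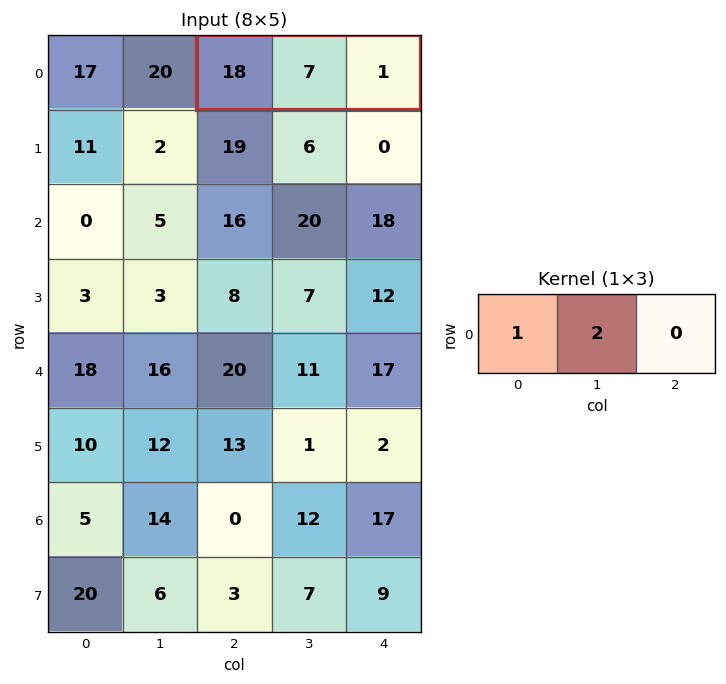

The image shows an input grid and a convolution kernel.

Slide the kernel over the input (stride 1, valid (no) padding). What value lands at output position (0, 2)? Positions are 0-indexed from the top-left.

The receptive field on the input at this output position is [18 7 1]. Elementwise product with the kernel and sum: 18·1 + 7·2.

32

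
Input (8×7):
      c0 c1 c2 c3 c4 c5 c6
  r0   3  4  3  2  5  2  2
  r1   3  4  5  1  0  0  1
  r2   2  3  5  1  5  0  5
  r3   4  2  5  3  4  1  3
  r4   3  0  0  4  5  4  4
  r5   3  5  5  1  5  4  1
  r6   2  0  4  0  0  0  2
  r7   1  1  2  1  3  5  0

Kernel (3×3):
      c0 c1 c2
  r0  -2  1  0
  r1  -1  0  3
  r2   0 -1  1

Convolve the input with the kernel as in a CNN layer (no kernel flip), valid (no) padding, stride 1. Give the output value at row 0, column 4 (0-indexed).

0

The receptive field on the input at this output position is [5 2 2 / 0 0 1 / 5 0 5]. Elementwise product with the kernel and sum: 5·-2 + 2·1 + 0·-1 + 1·3 + 0·-1 + 5·1.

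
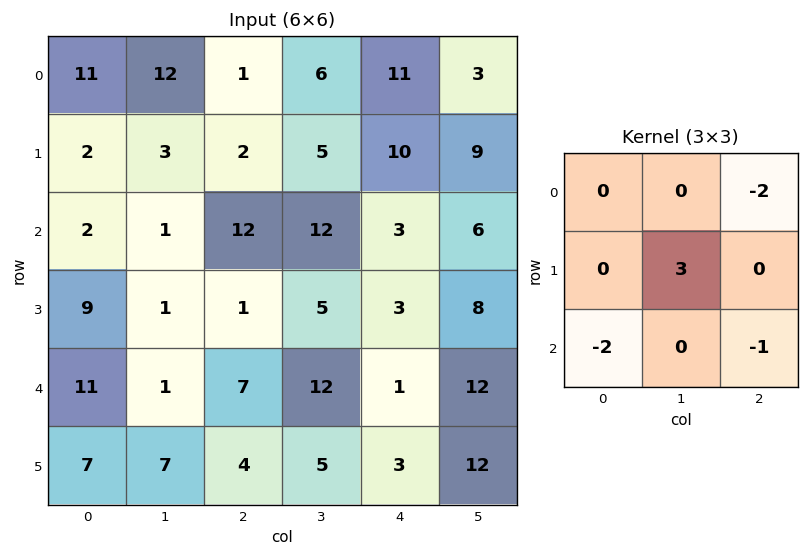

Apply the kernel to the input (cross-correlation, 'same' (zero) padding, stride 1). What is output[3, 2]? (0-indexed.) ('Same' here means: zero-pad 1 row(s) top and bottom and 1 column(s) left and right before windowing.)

-35

The receptive field on the zero-padded input at this output position is [1 12 12 / 1 1 5 / 1 7 12]. Elementwise product with the kernel and sum: 12·-2 + 1·3 + 1·-2 + 12·-1.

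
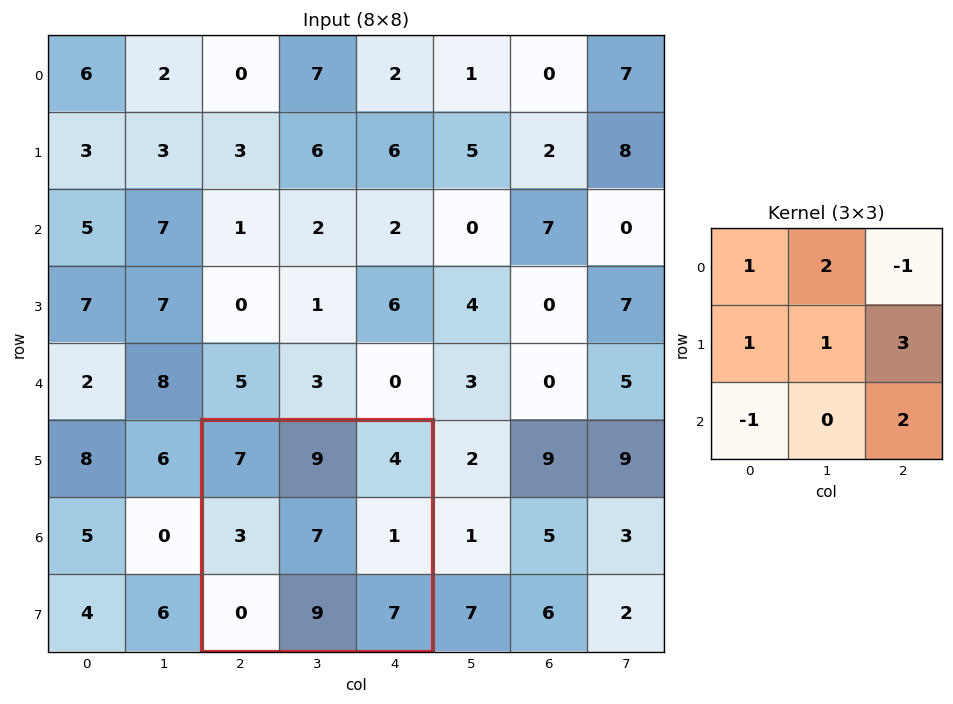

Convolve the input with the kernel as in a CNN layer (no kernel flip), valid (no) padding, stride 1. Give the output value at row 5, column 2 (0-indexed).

The receptive field on the input at this output position is [7 9 4 / 3 7 1 / 0 9 7]. Elementwise product with the kernel and sum: 7·1 + 9·2 + 4·-1 + 3·1 + 7·1 + 1·3 + 0·-1 + 7·2.

48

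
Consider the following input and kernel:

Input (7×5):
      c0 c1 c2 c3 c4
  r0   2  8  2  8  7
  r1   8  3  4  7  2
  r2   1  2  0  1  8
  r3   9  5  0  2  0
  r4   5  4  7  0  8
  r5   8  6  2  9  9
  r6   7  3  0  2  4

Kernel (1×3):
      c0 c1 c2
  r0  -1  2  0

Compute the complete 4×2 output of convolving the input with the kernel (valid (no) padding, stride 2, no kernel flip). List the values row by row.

14 14
3 2
3 -7
-1 4

Output[0,0]: The receptive field on the input at this output position is [2 8 2]. Elementwise product with the kernel and sum: 2·-1 + 8·2.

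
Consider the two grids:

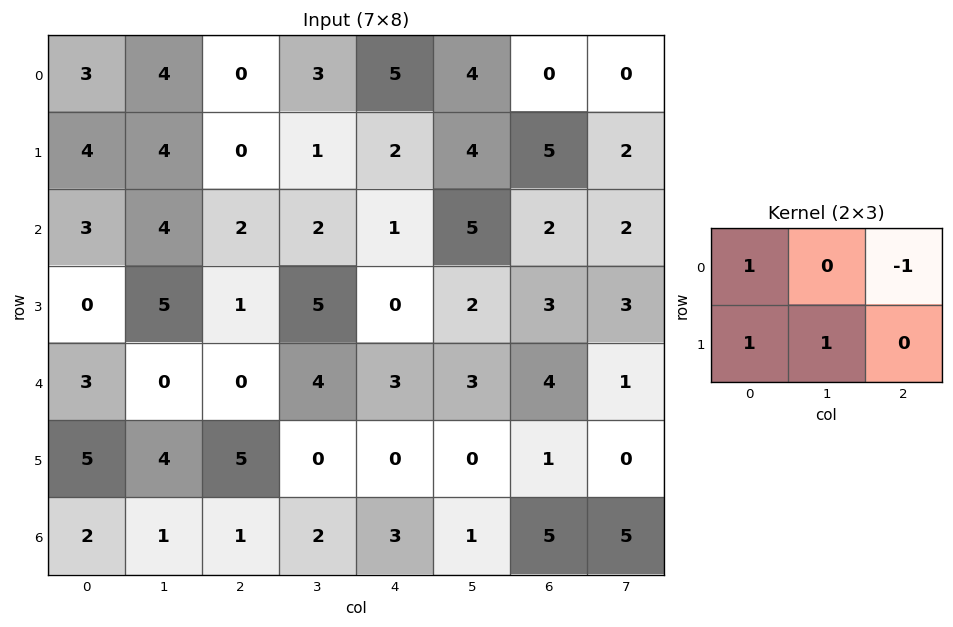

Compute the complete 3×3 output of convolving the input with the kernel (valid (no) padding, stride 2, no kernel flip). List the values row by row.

Output[0,0]: The receptive field on the input at this output position is [3 4 0 / 4 4 0]. Elementwise product with the kernel and sum: 3·1 + 0·-1 + 4·1 + 4·1.

11 -4 11
6 7 1
12 2 -1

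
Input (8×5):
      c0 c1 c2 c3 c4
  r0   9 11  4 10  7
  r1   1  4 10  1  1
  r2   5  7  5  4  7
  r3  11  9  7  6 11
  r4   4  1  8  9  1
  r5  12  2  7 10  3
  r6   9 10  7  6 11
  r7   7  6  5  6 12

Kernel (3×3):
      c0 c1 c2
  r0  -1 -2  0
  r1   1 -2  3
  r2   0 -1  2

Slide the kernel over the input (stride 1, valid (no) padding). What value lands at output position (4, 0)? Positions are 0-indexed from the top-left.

The receptive field on the input at this output position is [4 1 8 / 12 2 7 / 9 10 7]. Elementwise product with the kernel and sum: 4·-1 + 1·-2 + 12·1 + 2·-2 + 7·3 + 10·-1 + 7·2.

27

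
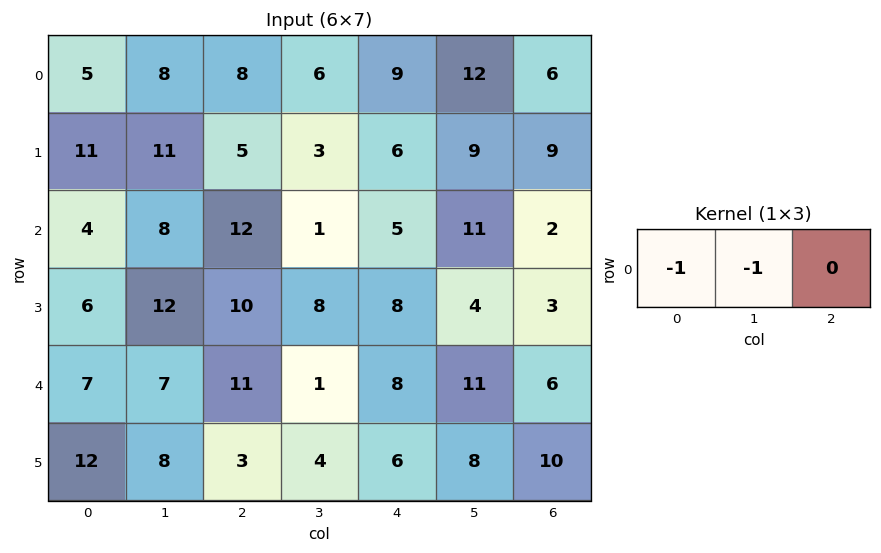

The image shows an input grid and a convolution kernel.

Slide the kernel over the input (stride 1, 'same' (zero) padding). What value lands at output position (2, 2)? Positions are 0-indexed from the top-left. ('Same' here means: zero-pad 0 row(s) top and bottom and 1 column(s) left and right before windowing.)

The receptive field on the zero-padded input at this output position is [8 12 1]. Elementwise product with the kernel and sum: 8·-1 + 12·-1.

-20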